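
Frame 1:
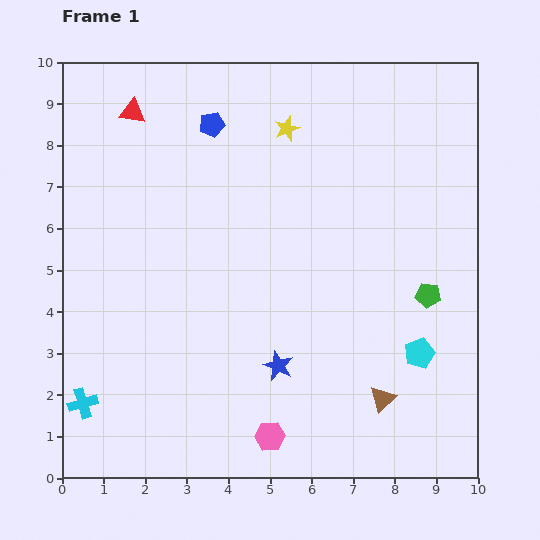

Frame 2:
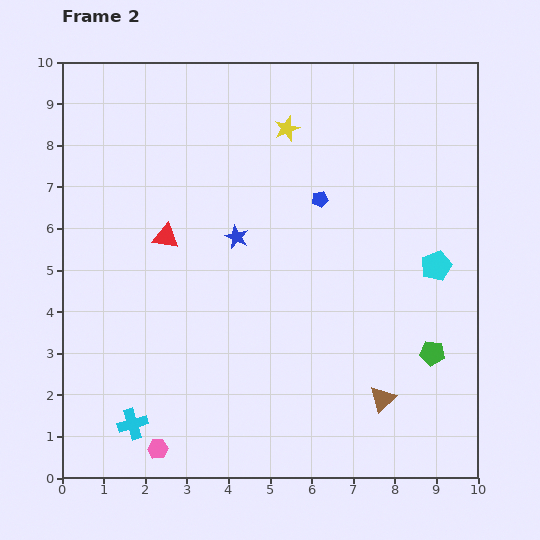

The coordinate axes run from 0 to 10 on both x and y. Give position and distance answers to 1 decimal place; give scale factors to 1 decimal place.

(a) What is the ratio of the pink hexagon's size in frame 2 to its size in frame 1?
0.7×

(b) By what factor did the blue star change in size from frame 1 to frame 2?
0.8×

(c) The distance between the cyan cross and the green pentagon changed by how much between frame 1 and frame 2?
-1.3

Distance in frame 1: 8.7. Distance in frame 2: 7.4.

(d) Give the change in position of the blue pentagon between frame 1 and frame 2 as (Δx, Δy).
(2.6, -1.8)

The blue pentagon was at (3.6, 8.5) in frame 1 and (6.2, 6.7) in frame 2.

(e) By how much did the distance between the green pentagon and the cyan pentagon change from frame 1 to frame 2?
+0.7

Distance in frame 1: 1.4. Distance in frame 2: 2.1.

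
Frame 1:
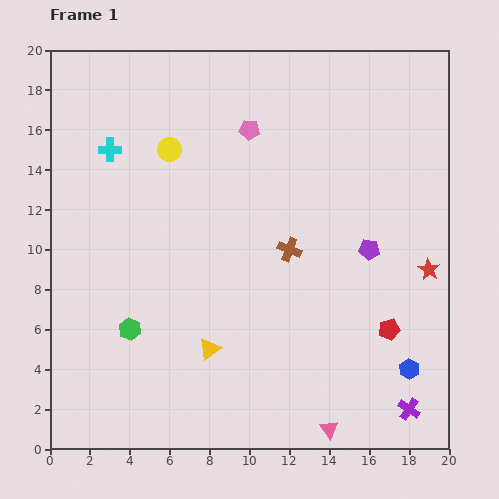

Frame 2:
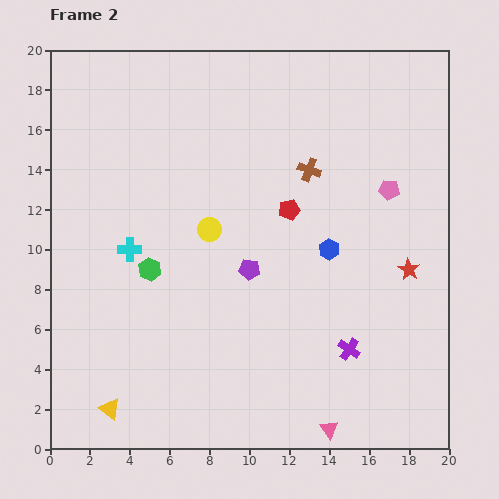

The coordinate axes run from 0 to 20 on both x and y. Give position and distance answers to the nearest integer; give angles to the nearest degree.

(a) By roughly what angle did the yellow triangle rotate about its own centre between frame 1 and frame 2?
47° counter-clockwise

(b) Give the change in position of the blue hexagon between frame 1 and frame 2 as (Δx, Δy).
(-4, 6)

The blue hexagon was at (18, 4) in frame 1 and (14, 10) in frame 2.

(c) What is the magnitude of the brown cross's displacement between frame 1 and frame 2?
4

The brown cross moved from (12, 10) to (13, 14), a distance of √(1² + 4²) ≈ 4.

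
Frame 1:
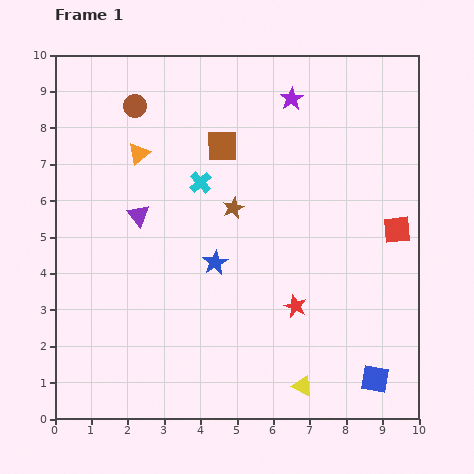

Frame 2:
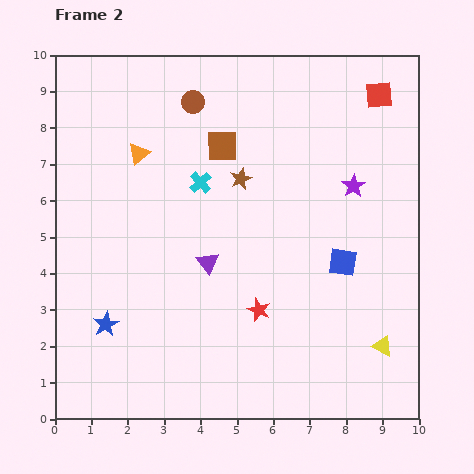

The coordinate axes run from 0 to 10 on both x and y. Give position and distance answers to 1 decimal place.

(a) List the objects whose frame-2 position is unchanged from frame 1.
the cyan cross, the orange triangle, the brown square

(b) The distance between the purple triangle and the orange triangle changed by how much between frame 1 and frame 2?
+1.9

Distance in frame 1: 1.7. Distance in frame 2: 3.6.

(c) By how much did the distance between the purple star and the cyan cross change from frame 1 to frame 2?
+0.8

Distance in frame 1: 3.4. Distance in frame 2: 4.2.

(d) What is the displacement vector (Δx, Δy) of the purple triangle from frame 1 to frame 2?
(1.9, -1.3)

The purple triangle was at (2.3, 5.6) in frame 1 and (4.2, 4.3) in frame 2.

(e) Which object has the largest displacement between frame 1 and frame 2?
the red square

(moved 3.7; next 3.4)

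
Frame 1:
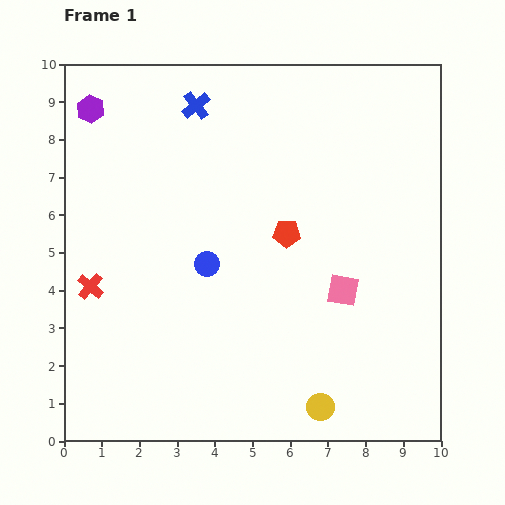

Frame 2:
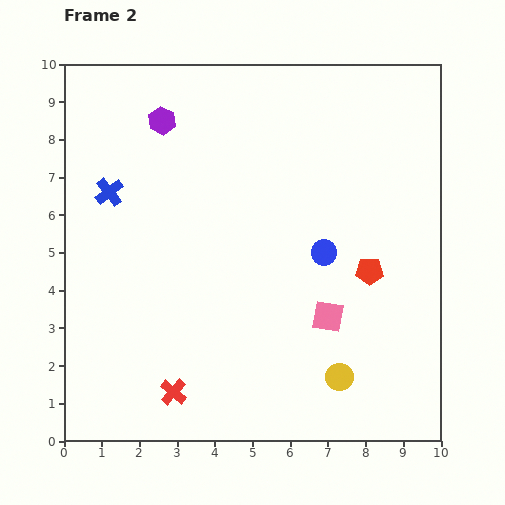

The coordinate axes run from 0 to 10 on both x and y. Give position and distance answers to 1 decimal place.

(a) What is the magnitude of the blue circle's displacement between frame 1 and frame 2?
3.1

The blue circle moved from (3.8, 4.7) to (6.9, 5.0), a distance of √(3.1² + 0.3²) ≈ 3.1.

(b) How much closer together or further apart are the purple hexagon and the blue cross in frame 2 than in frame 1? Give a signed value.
-0.4

Distance in frame 1: 2.8. Distance in frame 2: 2.4.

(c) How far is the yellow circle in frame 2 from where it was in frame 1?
0.9

The yellow circle moved from (6.8, 0.9) to (7.3, 1.7), a distance of √(0.5² + 0.8²) ≈ 0.9.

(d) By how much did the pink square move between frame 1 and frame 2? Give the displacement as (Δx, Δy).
(-0.4, -0.7)

The pink square was at (7.4, 4.0) in frame 1 and (7.0, 3.3) in frame 2.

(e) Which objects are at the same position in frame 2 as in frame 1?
none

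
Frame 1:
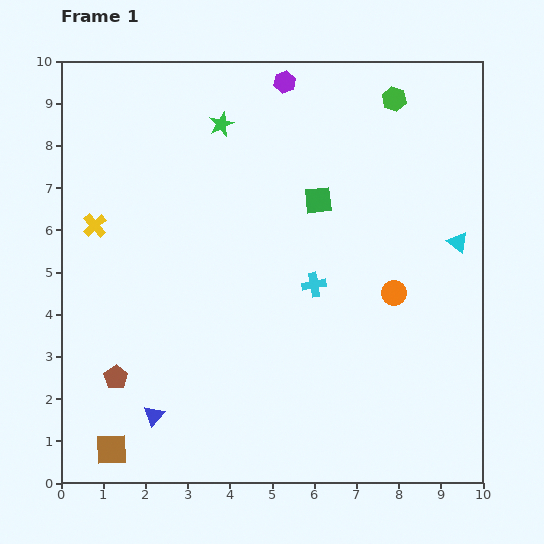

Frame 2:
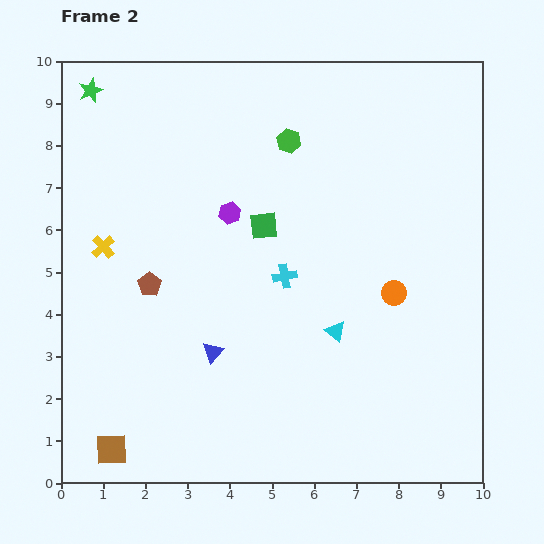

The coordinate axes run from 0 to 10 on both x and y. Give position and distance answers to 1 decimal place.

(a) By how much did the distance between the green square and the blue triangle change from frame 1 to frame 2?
-3.2

Distance in frame 1: 6.4. Distance in frame 2: 3.2.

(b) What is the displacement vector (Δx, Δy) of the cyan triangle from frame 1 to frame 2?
(-2.9, -2.1)

The cyan triangle was at (9.4, 5.7) in frame 1 and (6.5, 3.6) in frame 2.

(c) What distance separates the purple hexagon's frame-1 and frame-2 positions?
3.4

The purple hexagon moved from (5.3, 9.5) to (4.0, 6.4), a distance of √(1.3² + 3.1²) ≈ 3.4.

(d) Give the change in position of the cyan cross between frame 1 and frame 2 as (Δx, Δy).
(-0.7, 0.2)

The cyan cross was at (6.0, 4.7) in frame 1 and (5.3, 4.9) in frame 2.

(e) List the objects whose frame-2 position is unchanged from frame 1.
the brown square, the orange circle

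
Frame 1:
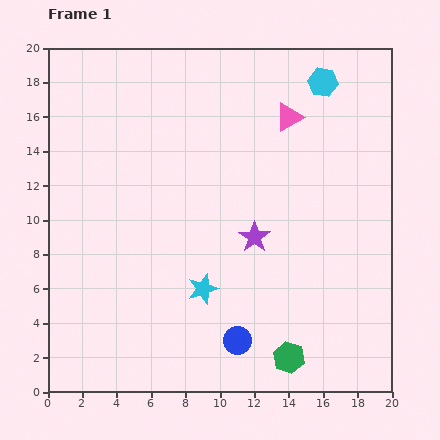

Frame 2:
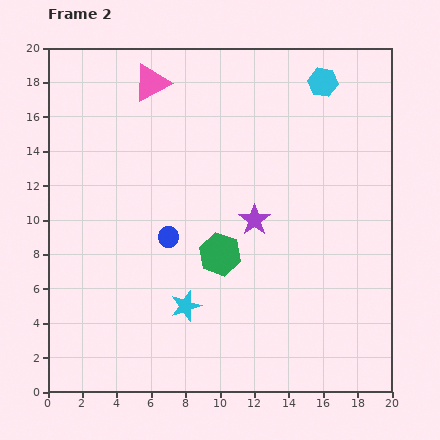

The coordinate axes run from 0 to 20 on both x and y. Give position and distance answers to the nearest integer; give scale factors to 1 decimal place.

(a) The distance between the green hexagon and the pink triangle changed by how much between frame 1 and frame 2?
-3

Distance in frame 1: 14. Distance in frame 2: 11.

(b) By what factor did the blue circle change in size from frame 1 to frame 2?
0.7×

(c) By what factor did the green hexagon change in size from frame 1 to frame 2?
1.3×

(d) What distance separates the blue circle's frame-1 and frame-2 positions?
7

The blue circle moved from (11, 3) to (7, 9), a distance of √(4² + 6²) ≈ 7.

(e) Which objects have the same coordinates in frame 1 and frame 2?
the cyan hexagon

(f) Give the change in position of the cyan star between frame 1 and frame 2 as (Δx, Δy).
(-1, -1)

The cyan star was at (9, 6) in frame 1 and (8, 5) in frame 2.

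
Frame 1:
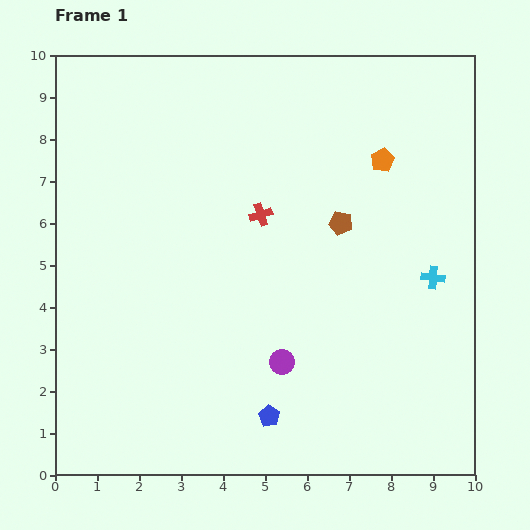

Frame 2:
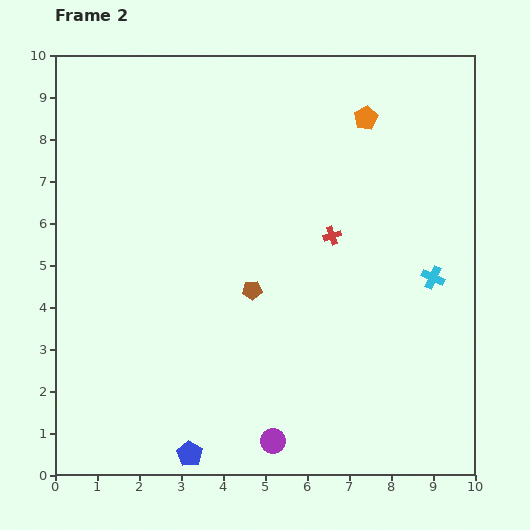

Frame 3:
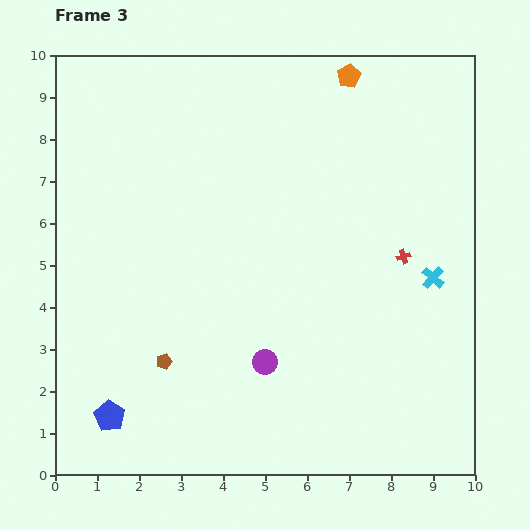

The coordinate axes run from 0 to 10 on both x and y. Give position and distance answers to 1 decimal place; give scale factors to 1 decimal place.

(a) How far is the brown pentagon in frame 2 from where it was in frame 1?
2.6

The brown pentagon moved from (6.8, 6.0) to (4.7, 4.4), a distance of √(2.1² + 1.6²) ≈ 2.6.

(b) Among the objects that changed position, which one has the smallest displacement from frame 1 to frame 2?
the orange pentagon

(moved 1.1)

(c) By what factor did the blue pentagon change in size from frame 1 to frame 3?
1.4×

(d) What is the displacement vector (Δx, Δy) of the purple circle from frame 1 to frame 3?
(-0.4, 0.0)

The purple circle was at (5.4, 2.7) in frame 1 and (5.0, 2.7) in frame 3.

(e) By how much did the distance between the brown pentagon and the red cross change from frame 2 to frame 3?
+3.9

Distance in frame 2: 2.3. Distance in frame 3: 6.2.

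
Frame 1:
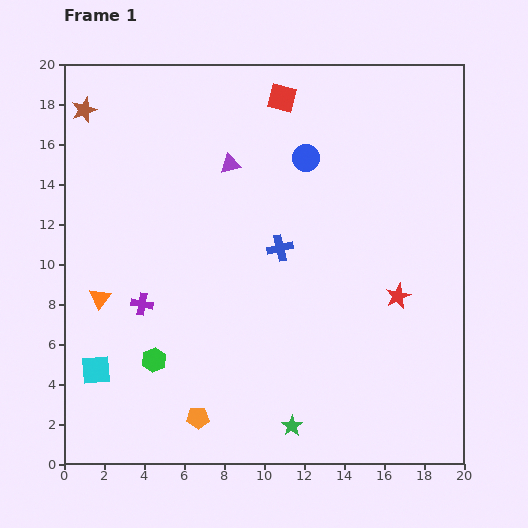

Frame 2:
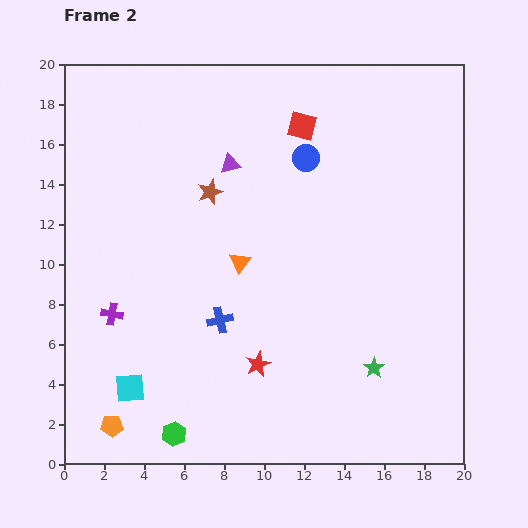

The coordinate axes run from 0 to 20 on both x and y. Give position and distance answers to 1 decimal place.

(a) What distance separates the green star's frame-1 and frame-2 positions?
5.0

The green star moved from (11.4, 1.9) to (15.5, 4.8), a distance of √(4.1² + 2.9²) ≈ 5.0.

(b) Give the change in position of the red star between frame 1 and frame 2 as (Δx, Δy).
(-7.0, -3.4)

The red star was at (16.7, 8.4) in frame 1 and (9.7, 5.0) in frame 2.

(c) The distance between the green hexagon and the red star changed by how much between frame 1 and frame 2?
-7.1

Distance in frame 1: 12.6. Distance in frame 2: 5.5.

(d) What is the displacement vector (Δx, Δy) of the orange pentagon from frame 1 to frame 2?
(-4.3, -0.4)

The orange pentagon was at (6.7, 2.3) in frame 1 and (2.4, 1.9) in frame 2.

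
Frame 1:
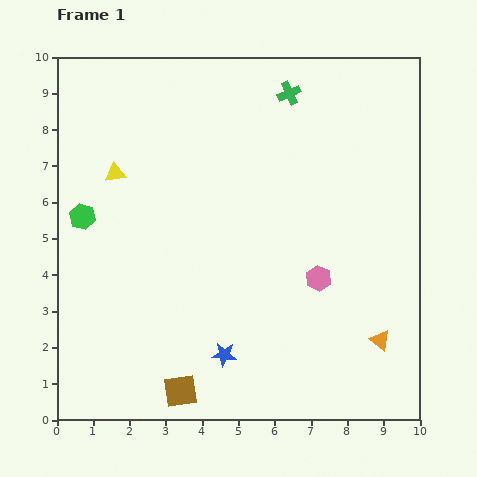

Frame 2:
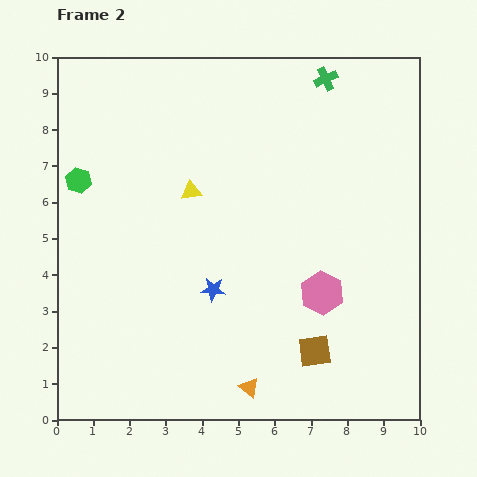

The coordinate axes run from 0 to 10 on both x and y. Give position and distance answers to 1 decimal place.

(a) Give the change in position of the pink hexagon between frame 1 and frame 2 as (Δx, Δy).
(0.1, -0.4)

The pink hexagon was at (7.2, 3.9) in frame 1 and (7.3, 3.5) in frame 2.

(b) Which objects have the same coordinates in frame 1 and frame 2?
none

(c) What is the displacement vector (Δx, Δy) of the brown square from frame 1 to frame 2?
(3.7, 1.1)

The brown square was at (3.4, 0.8) in frame 1 and (7.1, 1.9) in frame 2.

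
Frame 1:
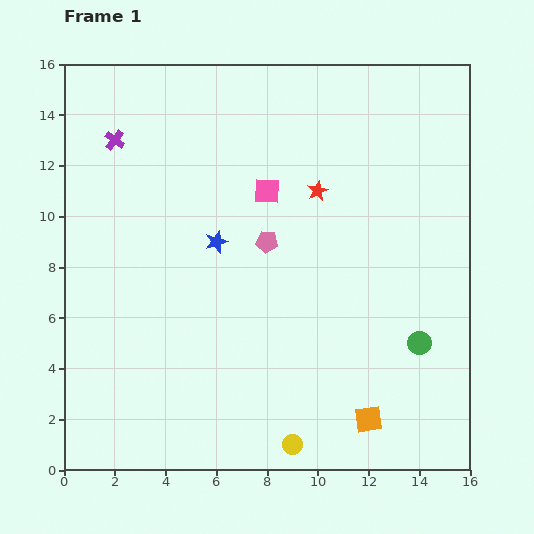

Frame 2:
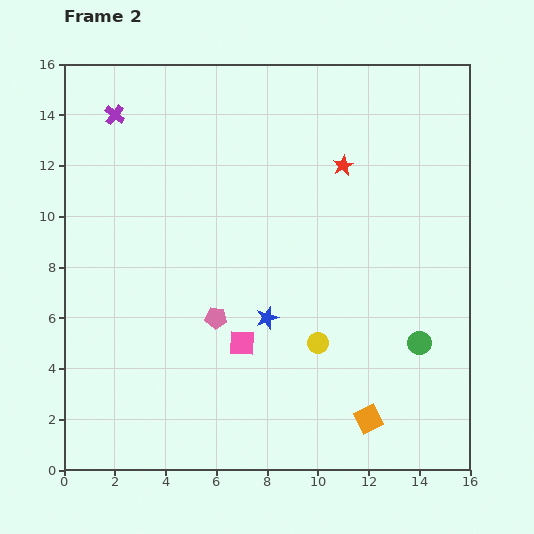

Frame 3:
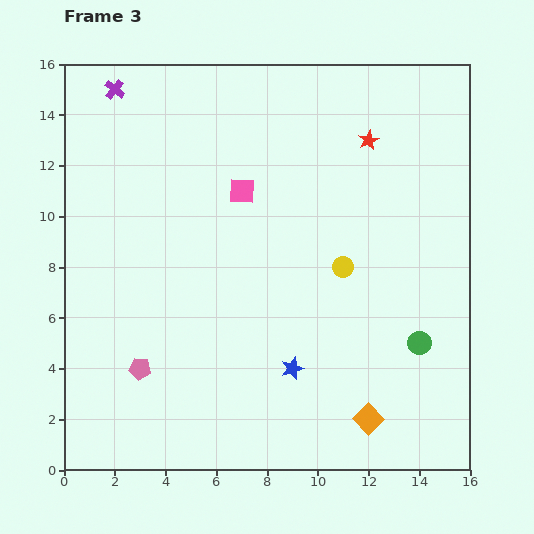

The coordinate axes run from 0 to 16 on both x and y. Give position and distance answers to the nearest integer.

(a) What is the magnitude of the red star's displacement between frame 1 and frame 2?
1

The red star moved from (10, 11) to (11, 12), a distance of √(1² + 1²) ≈ 1.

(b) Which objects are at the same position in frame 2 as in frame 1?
the orange square, the green circle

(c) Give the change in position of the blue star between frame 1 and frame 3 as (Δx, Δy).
(3, -5)

The blue star was at (6, 9) in frame 1 and (9, 4) in frame 3.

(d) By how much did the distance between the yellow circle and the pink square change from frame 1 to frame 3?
-5

Distance in frame 1: 10. Distance in frame 3: 5.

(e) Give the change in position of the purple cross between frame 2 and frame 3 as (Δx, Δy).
(0, 1)

The purple cross was at (2, 14) in frame 2 and (2, 15) in frame 3.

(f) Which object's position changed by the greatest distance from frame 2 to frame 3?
the pink square

(moved 6; next 4)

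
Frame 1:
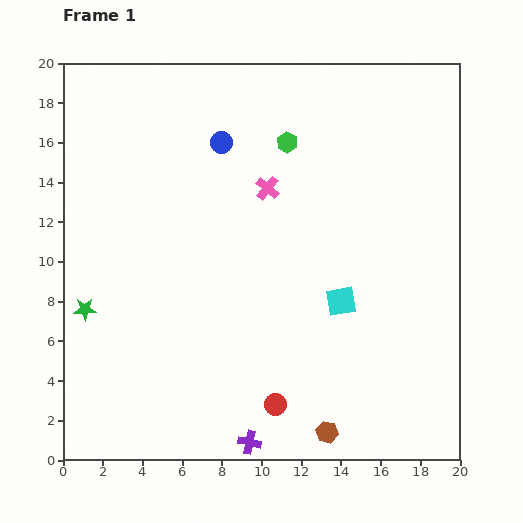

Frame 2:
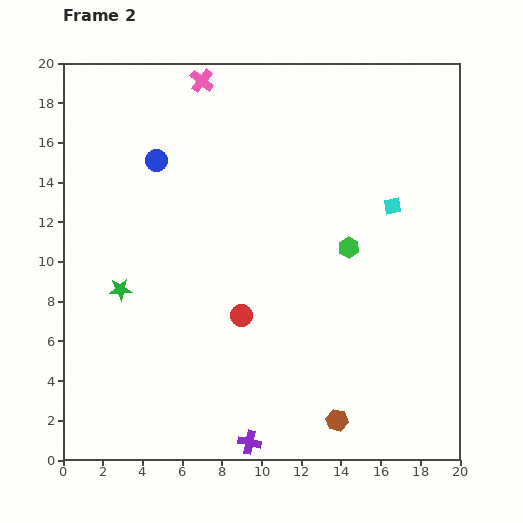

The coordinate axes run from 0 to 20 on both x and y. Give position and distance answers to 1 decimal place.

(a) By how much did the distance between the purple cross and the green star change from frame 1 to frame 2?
-0.6

Distance in frame 1: 10.7. Distance in frame 2: 10.1.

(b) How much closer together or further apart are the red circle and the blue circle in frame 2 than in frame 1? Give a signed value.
-4.6

Distance in frame 1: 13.5. Distance in frame 2: 8.9.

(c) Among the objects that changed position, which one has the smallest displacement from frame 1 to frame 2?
the brown hexagon

(moved 0.8)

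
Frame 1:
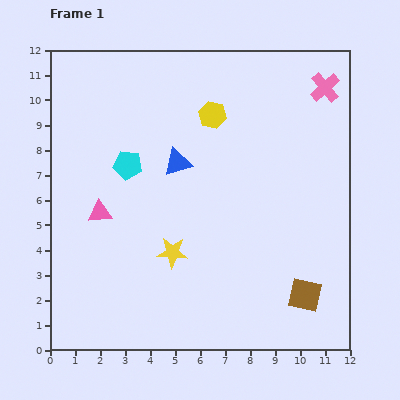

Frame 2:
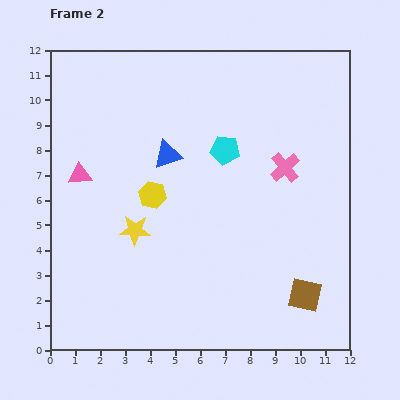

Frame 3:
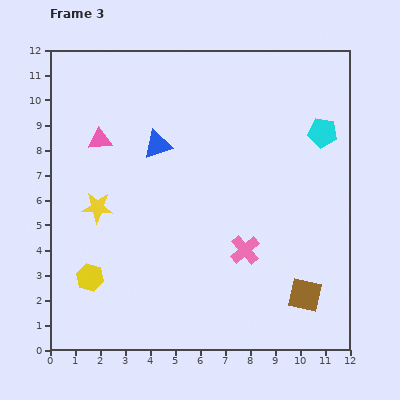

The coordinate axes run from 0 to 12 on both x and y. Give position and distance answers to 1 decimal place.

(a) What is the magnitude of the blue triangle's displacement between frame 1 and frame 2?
0.5

The blue triangle moved from (5.1, 7.5) to (4.7, 7.8), a distance of √(0.4² + 0.3²) ≈ 0.5.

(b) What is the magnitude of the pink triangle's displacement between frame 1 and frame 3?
2.9

The pink triangle moved from (2.0, 5.5) to (2.0, 8.4), a distance of √(0.0² + 2.9²) ≈ 2.9.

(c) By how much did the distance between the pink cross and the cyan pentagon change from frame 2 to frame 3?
+3.1

Distance in frame 2: 2.5. Distance in frame 3: 5.6.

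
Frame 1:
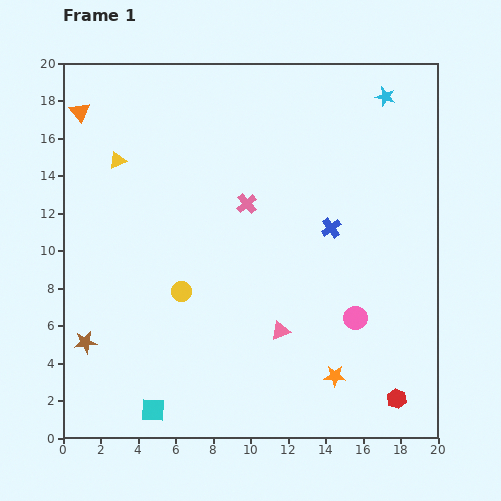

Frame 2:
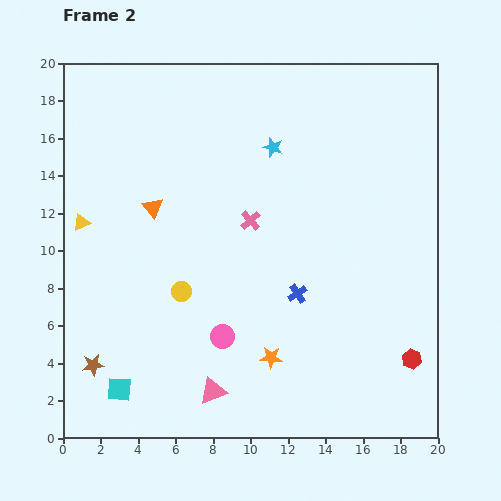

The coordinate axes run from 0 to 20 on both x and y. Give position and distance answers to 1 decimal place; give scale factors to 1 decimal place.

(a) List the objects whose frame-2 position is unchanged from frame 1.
the yellow circle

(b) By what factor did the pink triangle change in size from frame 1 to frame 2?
1.5×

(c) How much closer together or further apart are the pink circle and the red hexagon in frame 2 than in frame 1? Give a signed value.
+5.4

Distance in frame 1: 4.8. Distance in frame 2: 10.2.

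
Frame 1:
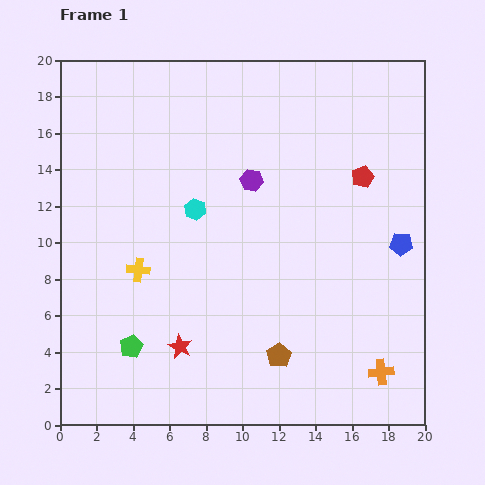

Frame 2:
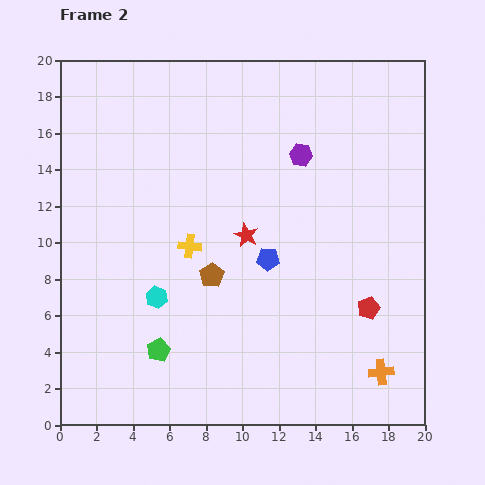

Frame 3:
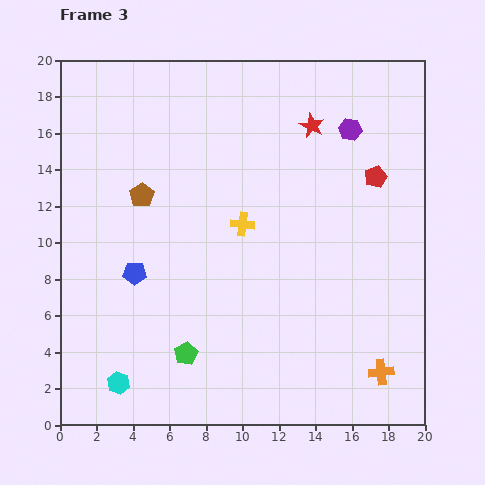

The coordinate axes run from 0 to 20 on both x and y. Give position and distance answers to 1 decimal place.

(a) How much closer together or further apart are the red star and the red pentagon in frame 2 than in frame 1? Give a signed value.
-5.9

Distance in frame 1: 13.7. Distance in frame 2: 7.8.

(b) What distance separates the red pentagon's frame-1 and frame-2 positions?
7.2

The red pentagon moved from (16.6, 13.6) to (16.9, 6.4), a distance of √(0.3² + 7.2²) ≈ 7.2.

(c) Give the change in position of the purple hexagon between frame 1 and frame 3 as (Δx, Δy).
(5.4, 2.8)

The purple hexagon was at (10.5, 13.4) in frame 1 and (15.9, 16.2) in frame 3.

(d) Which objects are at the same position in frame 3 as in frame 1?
the orange cross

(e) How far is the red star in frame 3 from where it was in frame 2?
7.0

The red star moved from (10.2, 10.4) to (13.8, 16.4), a distance of √(3.6² + 6.0²) ≈ 7.0.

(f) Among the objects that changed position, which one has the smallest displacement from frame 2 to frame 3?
the green pentagon

(moved 1.5)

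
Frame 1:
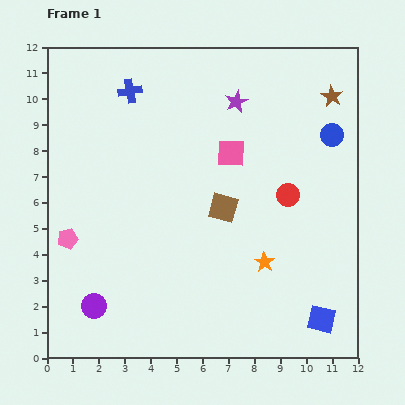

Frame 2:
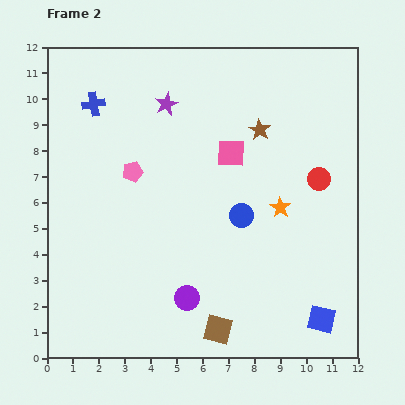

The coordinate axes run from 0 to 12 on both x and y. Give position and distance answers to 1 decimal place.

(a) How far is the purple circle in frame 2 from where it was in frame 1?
3.6

The purple circle moved from (1.8, 2.0) to (5.4, 2.3), a distance of √(3.6² + 0.3²) ≈ 3.6.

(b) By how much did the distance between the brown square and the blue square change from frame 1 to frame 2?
-1.7

Distance in frame 1: 5.7. Distance in frame 2: 4.0.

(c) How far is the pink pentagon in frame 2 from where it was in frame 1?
3.6

The pink pentagon moved from (0.8, 4.6) to (3.3, 7.2), a distance of √(2.5² + 2.6²) ≈ 3.6.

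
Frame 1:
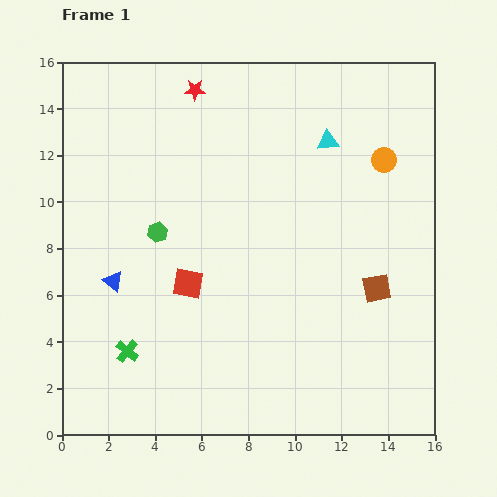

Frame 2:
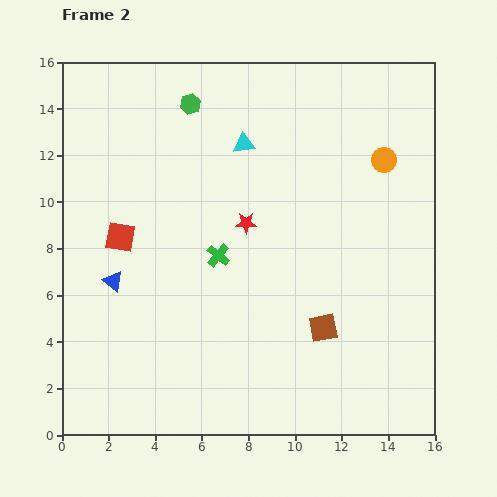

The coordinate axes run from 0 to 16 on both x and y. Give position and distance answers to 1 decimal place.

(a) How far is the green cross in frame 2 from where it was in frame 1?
5.7

The green cross moved from (2.8, 3.6) to (6.7, 7.7), a distance of √(3.9² + 4.1²) ≈ 5.7.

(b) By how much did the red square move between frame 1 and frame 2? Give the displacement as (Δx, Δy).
(-2.9, 2.0)

The red square was at (5.4, 6.5) in frame 1 and (2.5, 8.5) in frame 2.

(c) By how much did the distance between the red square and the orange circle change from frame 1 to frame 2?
+1.9

Distance in frame 1: 9.9. Distance in frame 2: 11.8.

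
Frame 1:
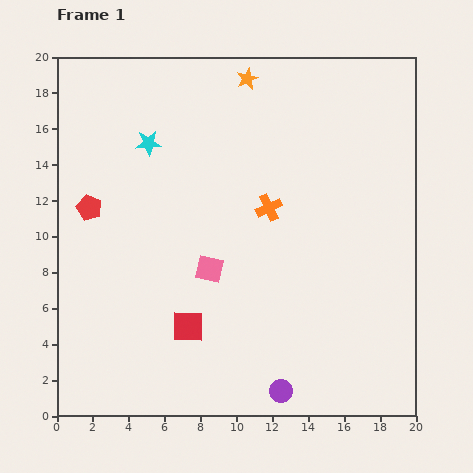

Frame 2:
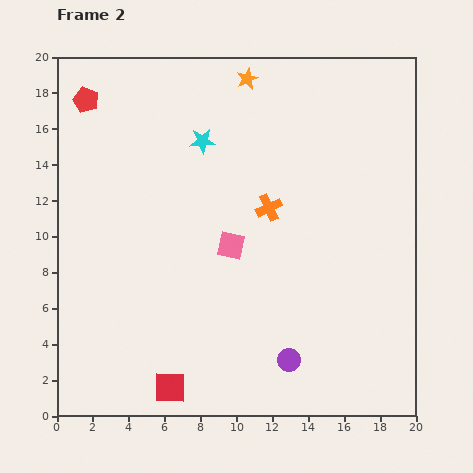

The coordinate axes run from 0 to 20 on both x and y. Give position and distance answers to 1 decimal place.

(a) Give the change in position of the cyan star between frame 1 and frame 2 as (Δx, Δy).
(3.0, 0.1)

The cyan star was at (5.1, 15.2) in frame 1 and (8.1, 15.3) in frame 2.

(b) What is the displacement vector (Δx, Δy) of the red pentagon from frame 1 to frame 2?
(-0.2, 6.0)

The red pentagon was at (1.8, 11.6) in frame 1 and (1.6, 17.6) in frame 2.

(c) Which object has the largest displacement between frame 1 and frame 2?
the red pentagon

(moved 6.0; next 3.5)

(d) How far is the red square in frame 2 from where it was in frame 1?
3.5

The red square moved from (7.3, 5.0) to (6.3, 1.6), a distance of √(1.0² + 3.4²) ≈ 3.5.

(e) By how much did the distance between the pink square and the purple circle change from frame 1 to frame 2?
-0.7

Distance in frame 1: 7.9. Distance in frame 2: 7.2.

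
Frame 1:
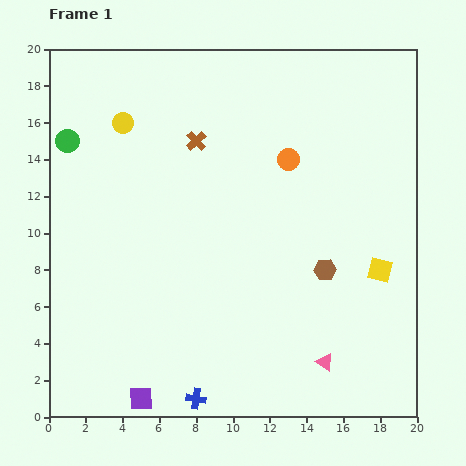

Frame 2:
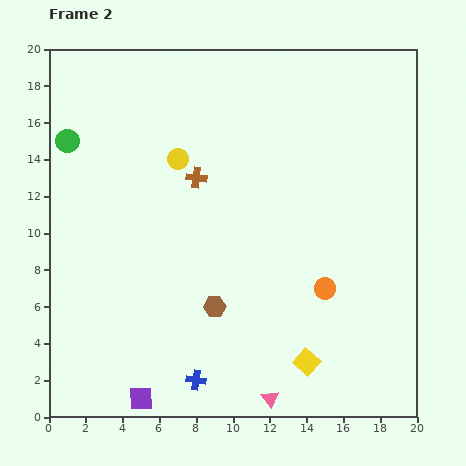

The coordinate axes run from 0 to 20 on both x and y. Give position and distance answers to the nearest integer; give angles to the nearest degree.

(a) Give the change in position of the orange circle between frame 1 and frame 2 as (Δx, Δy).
(2, -7)

The orange circle was at (13, 14) in frame 1 and (15, 7) in frame 2.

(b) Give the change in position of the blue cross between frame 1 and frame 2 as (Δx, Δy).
(0, 1)

The blue cross was at (8, 1) in frame 1 and (8, 2) in frame 2.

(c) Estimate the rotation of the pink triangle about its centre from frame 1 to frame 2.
18° clockwise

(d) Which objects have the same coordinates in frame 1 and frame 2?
the purple square, the green circle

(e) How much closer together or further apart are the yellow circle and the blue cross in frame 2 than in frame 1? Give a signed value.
-4

Distance in frame 1: 16. Distance in frame 2: 12.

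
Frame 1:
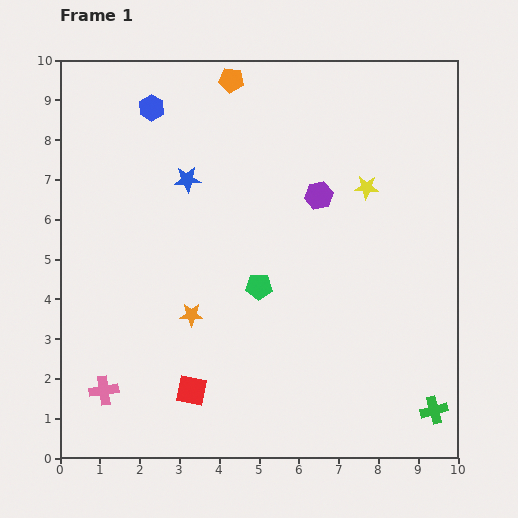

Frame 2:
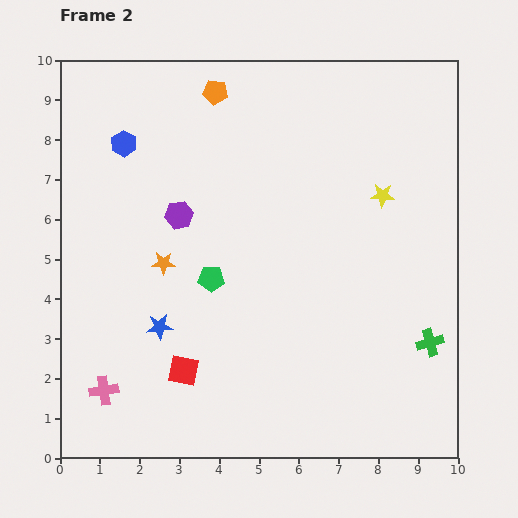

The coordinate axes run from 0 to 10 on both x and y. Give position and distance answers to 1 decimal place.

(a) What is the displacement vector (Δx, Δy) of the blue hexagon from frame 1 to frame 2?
(-0.7, -0.9)

The blue hexagon was at (2.3, 8.8) in frame 1 and (1.6, 7.9) in frame 2.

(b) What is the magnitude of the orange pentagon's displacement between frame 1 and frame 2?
0.5

The orange pentagon moved from (4.3, 9.5) to (3.9, 9.2), a distance of √(0.4² + 0.3²) ≈ 0.5.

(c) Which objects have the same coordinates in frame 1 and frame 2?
the pink cross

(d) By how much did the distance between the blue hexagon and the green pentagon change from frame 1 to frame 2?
-1.2

Distance in frame 1: 5.2. Distance in frame 2: 4.0.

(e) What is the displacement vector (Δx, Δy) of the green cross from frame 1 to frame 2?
(-0.1, 1.7)

The green cross was at (9.4, 1.2) in frame 1 and (9.3, 2.9) in frame 2.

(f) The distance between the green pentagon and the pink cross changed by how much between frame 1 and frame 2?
-0.8

Distance in frame 1: 4.7. Distance in frame 2: 3.9.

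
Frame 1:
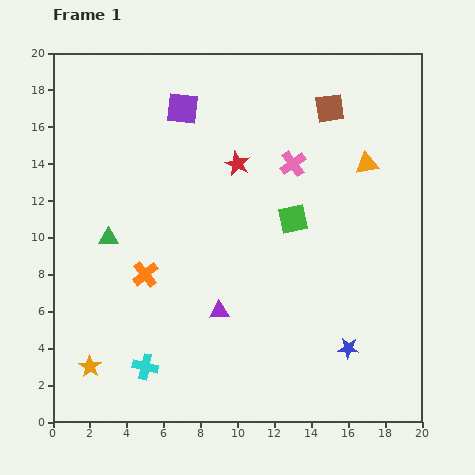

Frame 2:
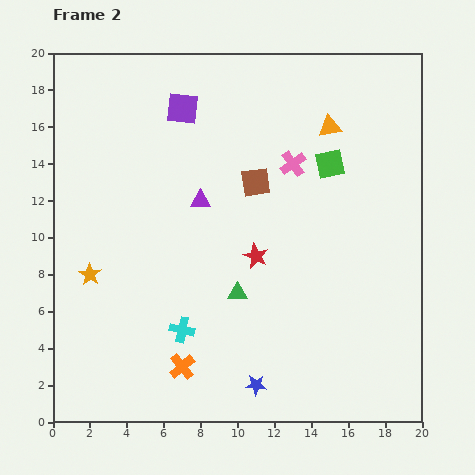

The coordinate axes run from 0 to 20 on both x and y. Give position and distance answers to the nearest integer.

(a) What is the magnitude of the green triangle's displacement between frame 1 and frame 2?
8

The green triangle moved from (3, 10) to (10, 7), a distance of √(7² + 3²) ≈ 8.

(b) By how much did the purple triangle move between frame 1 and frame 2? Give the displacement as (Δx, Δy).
(-1, 6)

The purple triangle was at (9, 6) in frame 1 and (8, 12) in frame 2.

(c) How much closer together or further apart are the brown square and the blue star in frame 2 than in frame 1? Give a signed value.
-2

Distance in frame 1: 13. Distance in frame 2: 11.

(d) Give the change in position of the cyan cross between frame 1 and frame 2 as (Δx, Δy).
(2, 2)

The cyan cross was at (5, 3) in frame 1 and (7, 5) in frame 2.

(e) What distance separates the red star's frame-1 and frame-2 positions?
5

The red star moved from (10, 14) to (11, 9), a distance of √(1² + 5²) ≈ 5.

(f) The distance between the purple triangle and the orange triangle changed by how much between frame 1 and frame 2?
-3

Distance in frame 1: 11. Distance in frame 2: 8.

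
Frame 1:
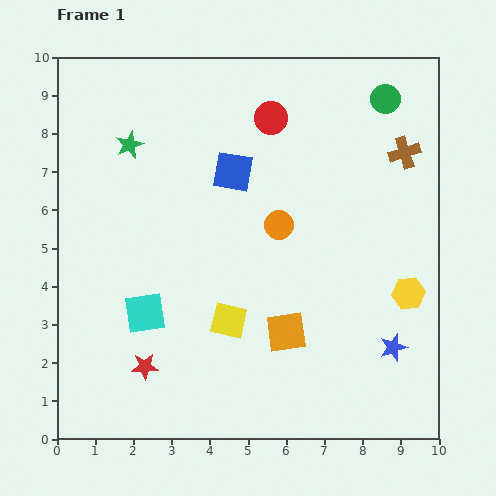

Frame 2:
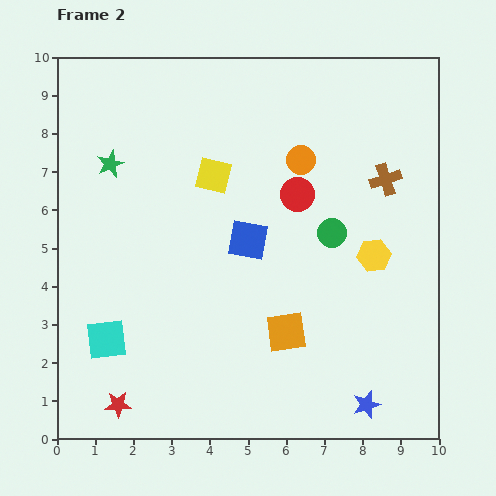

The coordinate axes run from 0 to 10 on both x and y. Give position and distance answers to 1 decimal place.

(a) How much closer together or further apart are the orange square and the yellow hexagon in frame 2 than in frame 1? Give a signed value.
-0.4

Distance in frame 1: 3.4. Distance in frame 2: 3.0.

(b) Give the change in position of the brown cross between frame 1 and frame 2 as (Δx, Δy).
(-0.5, -0.7)

The brown cross was at (9.1, 7.5) in frame 1 and (8.6, 6.8) in frame 2.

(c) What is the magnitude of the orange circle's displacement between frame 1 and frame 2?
1.8

The orange circle moved from (5.8, 5.6) to (6.4, 7.3), a distance of √(0.6² + 1.7²) ≈ 1.8.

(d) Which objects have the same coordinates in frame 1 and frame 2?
the orange square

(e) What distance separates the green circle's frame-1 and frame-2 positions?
3.8

The green circle moved from (8.6, 8.9) to (7.2, 5.4), a distance of √(1.4² + 3.5²) ≈ 3.8.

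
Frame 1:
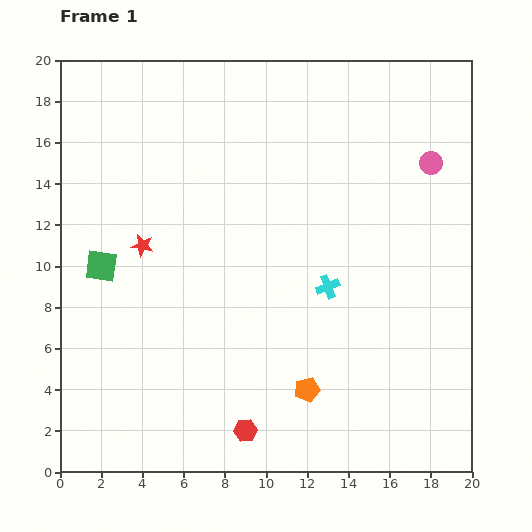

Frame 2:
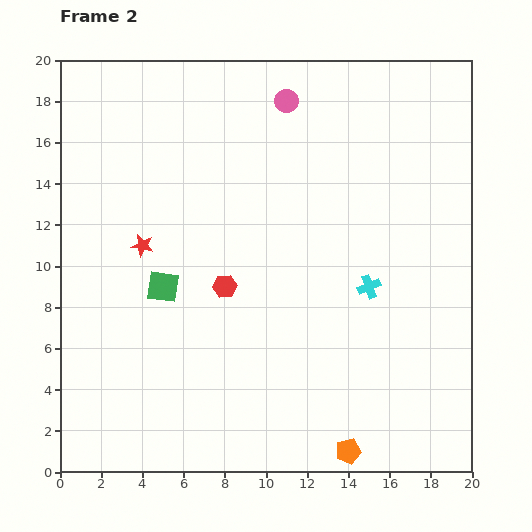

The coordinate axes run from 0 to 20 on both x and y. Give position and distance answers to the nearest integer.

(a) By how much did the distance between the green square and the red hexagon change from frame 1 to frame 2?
-8

Distance in frame 1: 11. Distance in frame 2: 3.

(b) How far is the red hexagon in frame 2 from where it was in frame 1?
7

The red hexagon moved from (9, 2) to (8, 9), a distance of √(1² + 7²) ≈ 7.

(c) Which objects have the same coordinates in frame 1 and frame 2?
the red star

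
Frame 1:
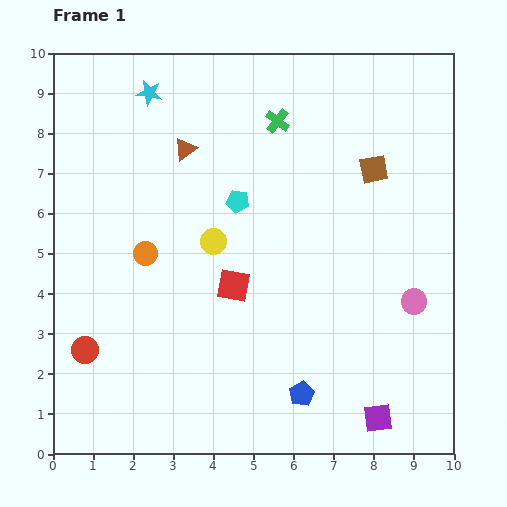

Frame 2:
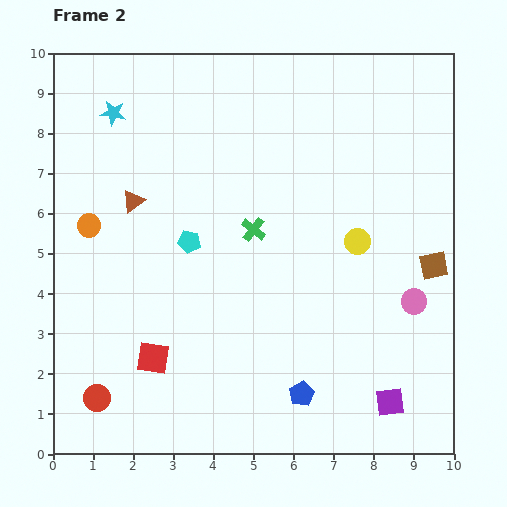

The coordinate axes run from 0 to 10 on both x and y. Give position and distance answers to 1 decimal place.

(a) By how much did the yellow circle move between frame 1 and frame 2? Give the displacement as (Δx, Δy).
(3.6, 0.0)

The yellow circle was at (4.0, 5.3) in frame 1 and (7.6, 5.3) in frame 2.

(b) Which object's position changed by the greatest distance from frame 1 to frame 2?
the yellow circle

(moved 3.6; next 2.8)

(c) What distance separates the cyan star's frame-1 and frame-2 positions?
1.0

The cyan star moved from (2.4, 9.0) to (1.5, 8.5), a distance of √(0.9² + 0.5²) ≈ 1.0.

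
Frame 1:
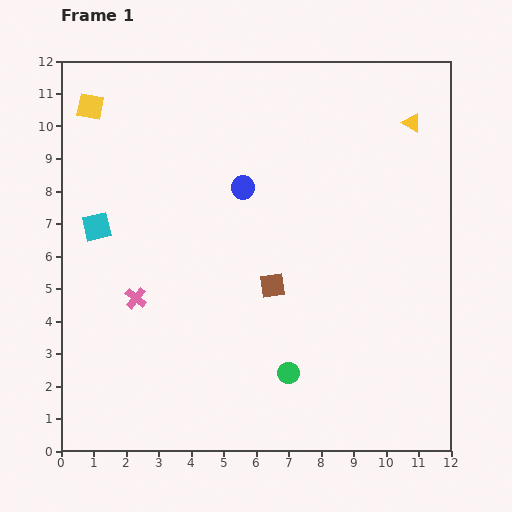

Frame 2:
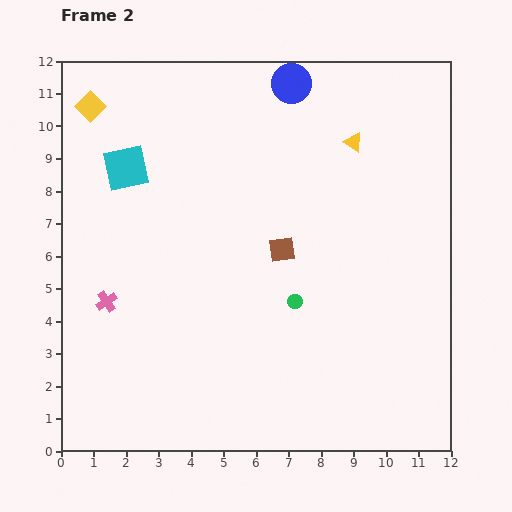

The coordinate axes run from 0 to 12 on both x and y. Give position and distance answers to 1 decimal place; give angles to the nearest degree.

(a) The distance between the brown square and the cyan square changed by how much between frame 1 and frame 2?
-0.3

Distance in frame 1: 5.7. Distance in frame 2: 5.4.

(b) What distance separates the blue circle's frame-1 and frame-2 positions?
3.5

The blue circle moved from (5.6, 8.1) to (7.1, 11.3), a distance of √(1.5² + 3.2²) ≈ 3.5.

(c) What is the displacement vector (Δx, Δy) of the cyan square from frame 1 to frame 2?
(0.9, 1.8)

The cyan square was at (1.1, 6.9) in frame 1 and (2.0, 8.7) in frame 2.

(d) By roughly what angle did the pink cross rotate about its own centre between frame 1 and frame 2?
18° clockwise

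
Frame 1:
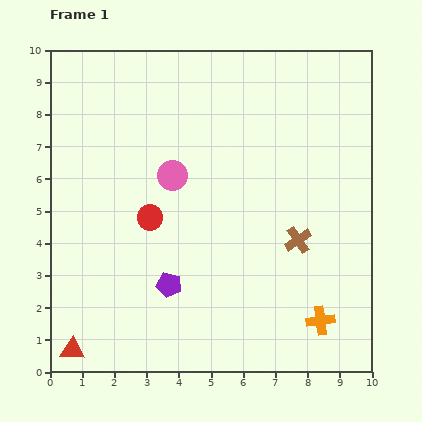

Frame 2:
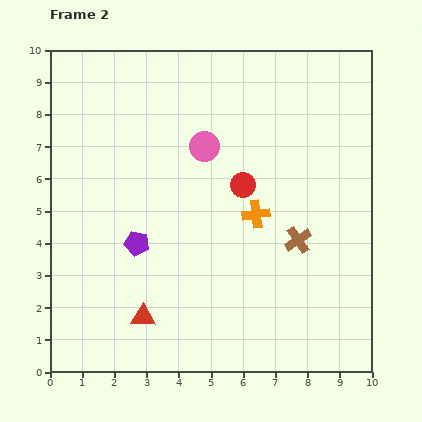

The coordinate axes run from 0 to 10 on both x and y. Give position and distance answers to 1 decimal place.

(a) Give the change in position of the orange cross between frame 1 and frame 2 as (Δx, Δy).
(-2.0, 3.3)

The orange cross was at (8.4, 1.6) in frame 1 and (6.4, 4.9) in frame 2.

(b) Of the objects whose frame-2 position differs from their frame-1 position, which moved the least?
the pink circle

(moved 1.3)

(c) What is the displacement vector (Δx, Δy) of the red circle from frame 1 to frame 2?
(2.9, 1.0)

The red circle was at (3.1, 4.8) in frame 1 and (6.0, 5.8) in frame 2.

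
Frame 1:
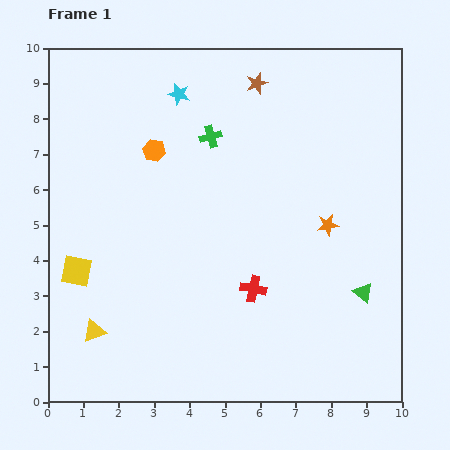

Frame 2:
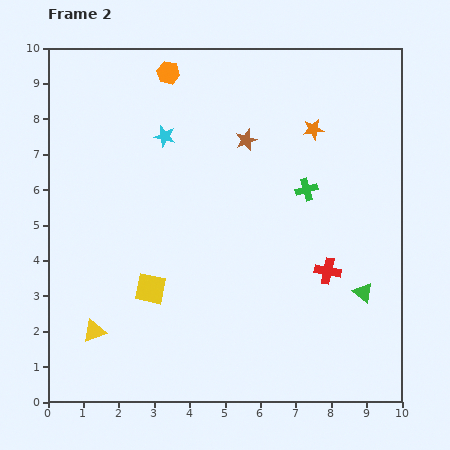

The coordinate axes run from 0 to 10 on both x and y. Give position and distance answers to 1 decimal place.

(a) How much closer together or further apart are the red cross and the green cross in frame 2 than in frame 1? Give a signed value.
-2.1

Distance in frame 1: 4.5. Distance in frame 2: 2.4.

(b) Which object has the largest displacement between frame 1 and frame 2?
the green cross

(moved 3.1; next 2.7)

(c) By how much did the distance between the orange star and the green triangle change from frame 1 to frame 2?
+2.7

Distance in frame 1: 2.1. Distance in frame 2: 4.8.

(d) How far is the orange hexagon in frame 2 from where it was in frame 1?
2.2

The orange hexagon moved from (3.0, 7.1) to (3.4, 9.3), a distance of √(0.4² + 2.2²) ≈ 2.2.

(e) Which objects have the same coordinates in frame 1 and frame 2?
the green triangle, the yellow triangle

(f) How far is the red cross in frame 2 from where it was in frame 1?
2.2

The red cross moved from (5.8, 3.2) to (7.9, 3.7), a distance of √(2.1² + 0.5²) ≈ 2.2.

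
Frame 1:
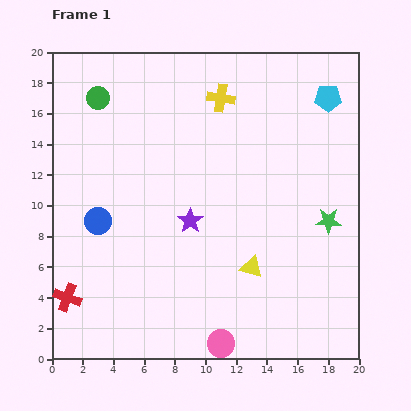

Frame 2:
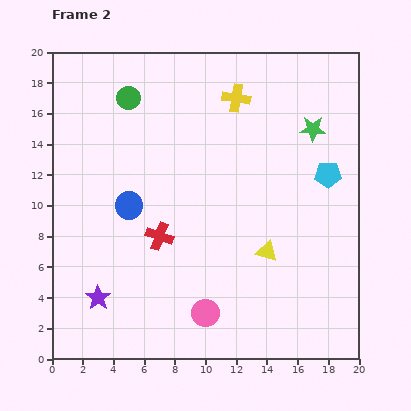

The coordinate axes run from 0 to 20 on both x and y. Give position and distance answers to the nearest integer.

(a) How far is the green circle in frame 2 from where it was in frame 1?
2

The green circle moved from (3, 17) to (5, 17), a distance of √(2² + 0²) ≈ 2.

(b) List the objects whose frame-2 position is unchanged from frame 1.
none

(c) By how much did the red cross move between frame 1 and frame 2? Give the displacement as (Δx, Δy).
(6, 4)

The red cross was at (1, 4) in frame 1 and (7, 8) in frame 2.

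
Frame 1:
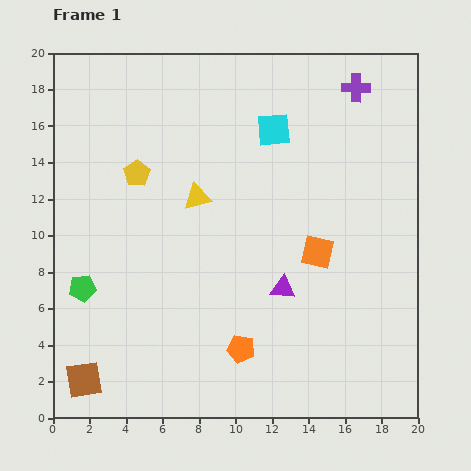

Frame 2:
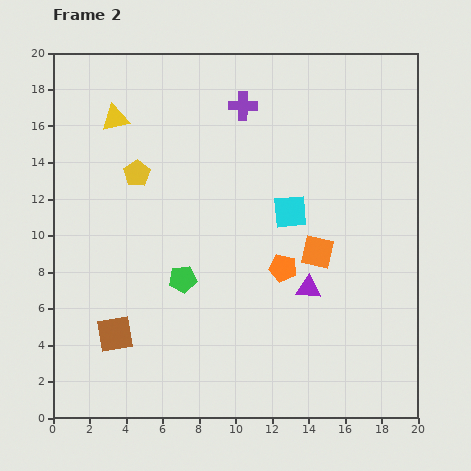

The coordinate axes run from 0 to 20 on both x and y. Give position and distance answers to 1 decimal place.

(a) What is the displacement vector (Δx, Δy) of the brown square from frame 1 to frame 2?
(1.7, 2.5)

The brown square was at (1.7, 2.1) in frame 1 and (3.4, 4.6) in frame 2.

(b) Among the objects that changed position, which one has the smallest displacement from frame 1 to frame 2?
the purple triangle

(moved 1.4)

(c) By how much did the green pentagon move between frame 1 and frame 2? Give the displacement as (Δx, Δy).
(5.5, 0.5)

The green pentagon was at (1.6, 7.1) in frame 1 and (7.1, 7.6) in frame 2.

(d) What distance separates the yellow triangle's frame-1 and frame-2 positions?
6.2

The yellow triangle moved from (7.9, 12.1) to (3.4, 16.4), a distance of √(4.5² + 4.3²) ≈ 6.2.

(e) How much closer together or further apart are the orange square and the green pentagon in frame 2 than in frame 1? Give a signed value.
-5.5

Distance in frame 1: 13.1. Distance in frame 2: 7.6.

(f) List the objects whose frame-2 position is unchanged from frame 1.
the orange square, the yellow pentagon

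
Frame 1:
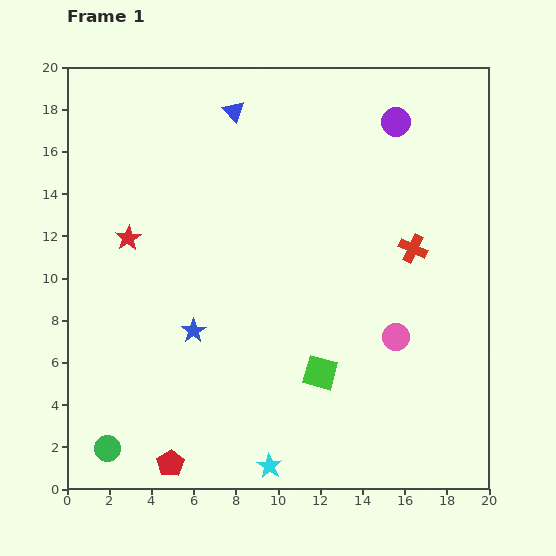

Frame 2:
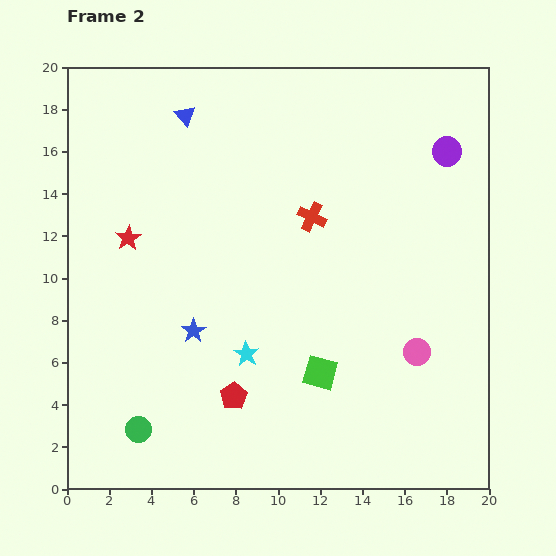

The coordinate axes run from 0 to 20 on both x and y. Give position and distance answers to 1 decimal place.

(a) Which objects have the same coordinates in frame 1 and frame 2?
the green square, the blue star, the red star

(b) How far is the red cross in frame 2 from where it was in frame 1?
5.0

The red cross moved from (16.4, 11.4) to (11.6, 12.9), a distance of √(4.8² + 1.5²) ≈ 5.0.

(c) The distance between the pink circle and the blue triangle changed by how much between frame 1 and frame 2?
+2.5

Distance in frame 1: 13.2. Distance in frame 2: 15.7.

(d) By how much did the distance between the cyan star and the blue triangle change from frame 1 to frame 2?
-5.2

Distance in frame 1: 16.9. Distance in frame 2: 11.7.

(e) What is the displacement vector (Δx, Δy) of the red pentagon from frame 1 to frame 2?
(3.0, 3.2)

The red pentagon was at (4.9, 1.2) in frame 1 and (7.9, 4.4) in frame 2.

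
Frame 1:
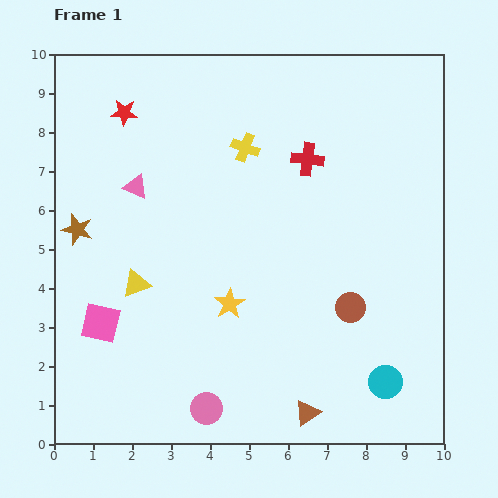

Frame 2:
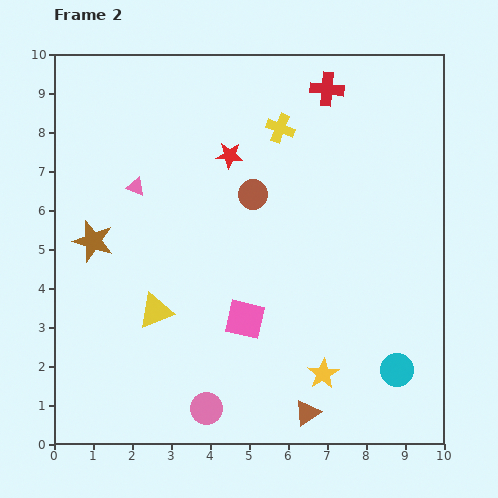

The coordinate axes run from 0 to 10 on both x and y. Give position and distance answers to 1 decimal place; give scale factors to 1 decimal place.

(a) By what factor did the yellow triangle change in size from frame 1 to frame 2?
1.3×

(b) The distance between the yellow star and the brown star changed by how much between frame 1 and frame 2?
+2.5

Distance in frame 1: 4.3. Distance in frame 2: 6.8.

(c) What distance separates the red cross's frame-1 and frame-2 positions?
1.9

The red cross moved from (6.5, 7.3) to (7.0, 9.1), a distance of √(0.5² + 1.8²) ≈ 1.9.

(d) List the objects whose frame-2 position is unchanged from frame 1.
the pink triangle, the brown triangle, the pink circle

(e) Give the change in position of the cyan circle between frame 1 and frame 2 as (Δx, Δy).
(0.3, 0.3)

The cyan circle was at (8.5, 1.6) in frame 1 and (8.8, 1.9) in frame 2.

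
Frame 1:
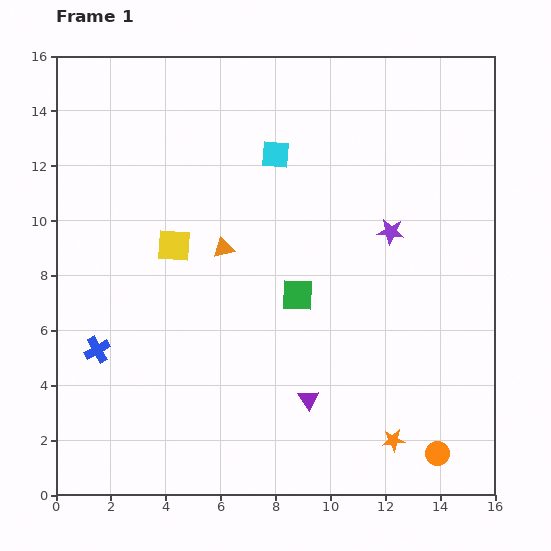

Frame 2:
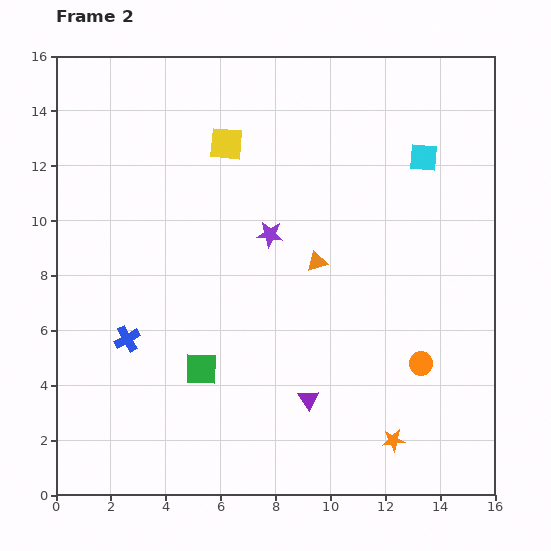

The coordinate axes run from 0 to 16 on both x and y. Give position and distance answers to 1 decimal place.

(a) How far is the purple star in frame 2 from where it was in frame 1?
4.4

The purple star moved from (12.2, 9.6) to (7.8, 9.5), a distance of √(4.4² + 0.1²) ≈ 4.4.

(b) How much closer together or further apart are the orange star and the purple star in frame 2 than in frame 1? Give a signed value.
+1.1

Distance in frame 1: 7.6. Distance in frame 2: 8.7.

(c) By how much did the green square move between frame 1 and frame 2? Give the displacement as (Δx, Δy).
(-3.5, -2.7)

The green square was at (8.8, 7.3) in frame 1 and (5.3, 4.6) in frame 2.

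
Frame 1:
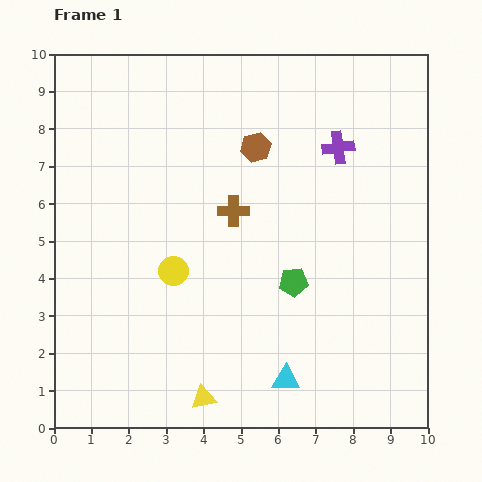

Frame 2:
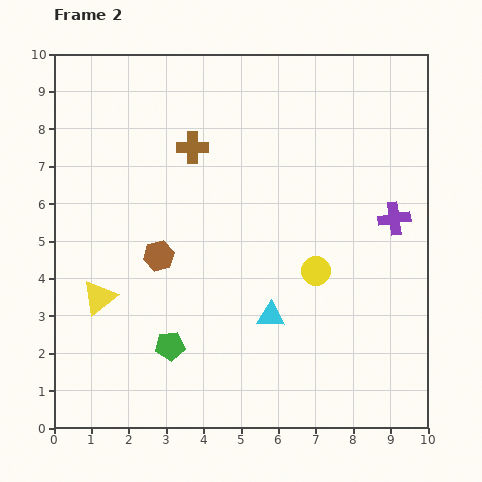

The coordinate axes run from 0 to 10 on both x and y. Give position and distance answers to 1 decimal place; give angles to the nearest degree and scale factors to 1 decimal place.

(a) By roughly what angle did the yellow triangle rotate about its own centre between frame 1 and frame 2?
27° counter-clockwise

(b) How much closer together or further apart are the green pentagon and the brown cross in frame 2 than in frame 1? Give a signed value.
+2.8

Distance in frame 1: 2.5. Distance in frame 2: 5.3.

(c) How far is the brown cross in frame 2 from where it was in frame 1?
2.0

The brown cross moved from (4.8, 5.8) to (3.7, 7.5), a distance of √(1.1² + 1.7²) ≈ 2.0.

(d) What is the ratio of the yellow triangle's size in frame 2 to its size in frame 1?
1.4×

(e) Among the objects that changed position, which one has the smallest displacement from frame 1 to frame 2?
the cyan triangle

(moved 1.7)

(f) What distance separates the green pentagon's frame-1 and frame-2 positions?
3.7

The green pentagon moved from (6.4, 3.9) to (3.1, 2.2), a distance of √(3.3² + 1.7²) ≈ 3.7.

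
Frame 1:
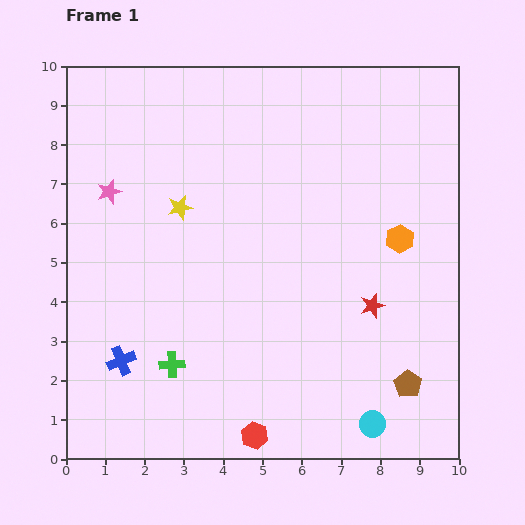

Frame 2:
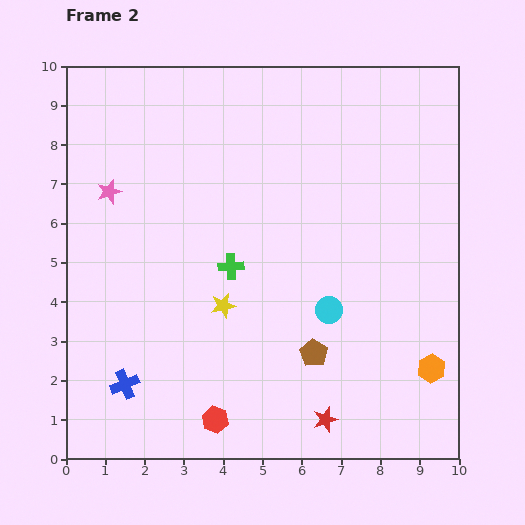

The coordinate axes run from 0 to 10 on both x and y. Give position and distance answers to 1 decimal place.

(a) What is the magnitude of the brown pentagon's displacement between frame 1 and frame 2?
2.5

The brown pentagon moved from (8.7, 1.9) to (6.3, 2.7), a distance of √(2.4² + 0.8²) ≈ 2.5.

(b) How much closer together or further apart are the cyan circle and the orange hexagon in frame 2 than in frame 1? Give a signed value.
-1.8

Distance in frame 1: 4.8. Distance in frame 2: 3.0.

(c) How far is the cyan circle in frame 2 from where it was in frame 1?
3.1

The cyan circle moved from (7.8, 0.9) to (6.7, 3.8), a distance of √(1.1² + 2.9²) ≈ 3.1.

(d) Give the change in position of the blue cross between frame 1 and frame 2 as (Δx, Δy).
(0.1, -0.6)

The blue cross was at (1.4, 2.5) in frame 1 and (1.5, 1.9) in frame 2.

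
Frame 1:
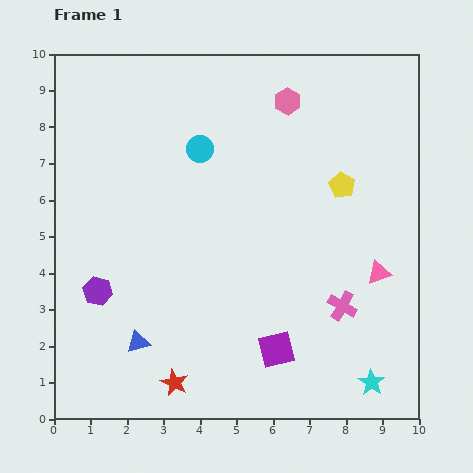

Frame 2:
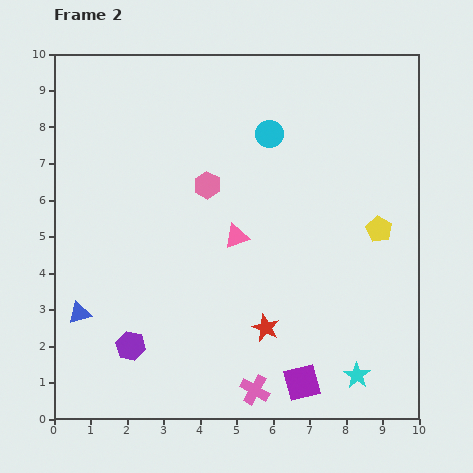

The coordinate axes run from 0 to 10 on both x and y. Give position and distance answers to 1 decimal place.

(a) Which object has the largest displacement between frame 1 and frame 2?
the pink triangle

(moved 4.0; next 3.3)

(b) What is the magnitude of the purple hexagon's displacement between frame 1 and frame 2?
1.7

The purple hexagon moved from (1.2, 3.5) to (2.1, 2.0), a distance of √(0.9² + 1.5²) ≈ 1.7.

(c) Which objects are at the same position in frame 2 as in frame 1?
none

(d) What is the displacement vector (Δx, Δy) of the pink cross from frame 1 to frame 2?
(-2.4, -2.3)

The pink cross was at (7.9, 3.1) in frame 1 and (5.5, 0.8) in frame 2.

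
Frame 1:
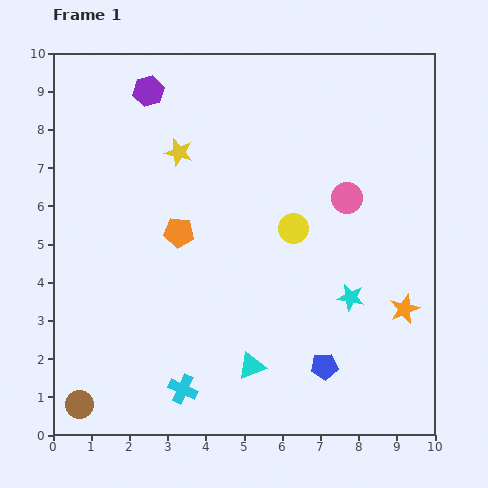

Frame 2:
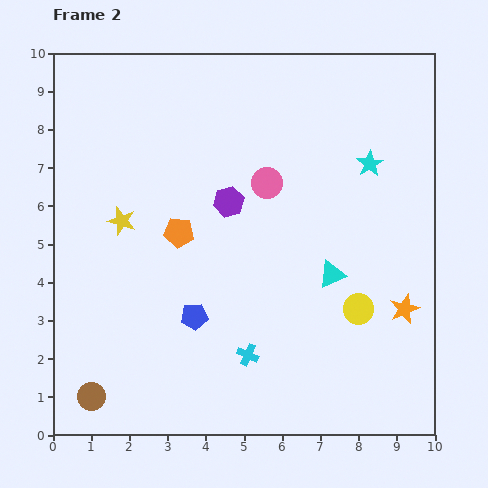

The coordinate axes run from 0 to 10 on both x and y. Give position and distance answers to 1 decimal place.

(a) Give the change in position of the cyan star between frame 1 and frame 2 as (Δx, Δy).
(0.5, 3.5)

The cyan star was at (7.8, 3.6) in frame 1 and (8.3, 7.1) in frame 2.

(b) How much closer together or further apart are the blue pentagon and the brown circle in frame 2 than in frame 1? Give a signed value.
-3.1

Distance in frame 1: 6.5. Distance in frame 2: 3.4.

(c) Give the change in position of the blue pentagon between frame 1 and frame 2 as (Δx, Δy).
(-3.4, 1.3)

The blue pentagon was at (7.1, 1.8) in frame 1 and (3.7, 3.1) in frame 2.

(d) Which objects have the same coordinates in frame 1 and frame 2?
the orange star, the orange pentagon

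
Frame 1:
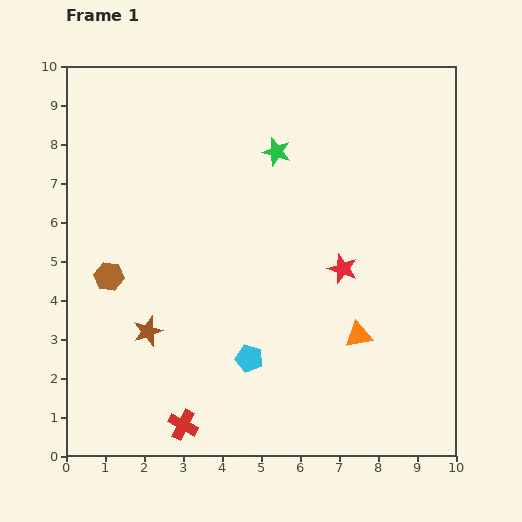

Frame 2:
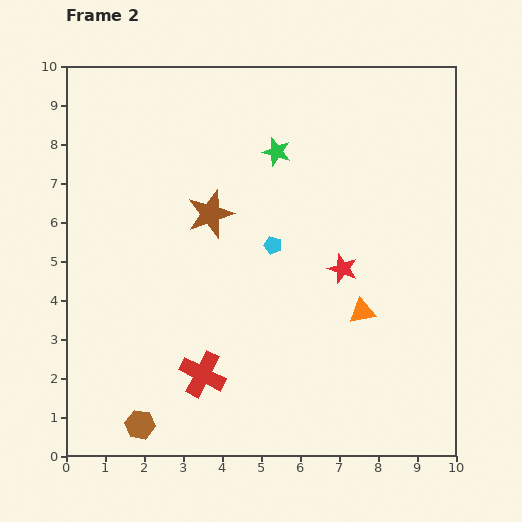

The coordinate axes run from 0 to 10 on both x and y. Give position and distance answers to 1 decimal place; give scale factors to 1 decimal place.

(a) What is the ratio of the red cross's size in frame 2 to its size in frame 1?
1.5×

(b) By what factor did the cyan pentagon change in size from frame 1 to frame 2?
0.7×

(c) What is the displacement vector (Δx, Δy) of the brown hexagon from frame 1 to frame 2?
(0.8, -3.8)

The brown hexagon was at (1.1, 4.6) in frame 1 and (1.9, 0.8) in frame 2.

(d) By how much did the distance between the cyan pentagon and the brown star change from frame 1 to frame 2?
-0.9

Distance in frame 1: 2.7. Distance in frame 2: 1.8.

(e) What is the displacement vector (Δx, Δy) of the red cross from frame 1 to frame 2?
(0.5, 1.3)

The red cross was at (3.0, 0.8) in frame 1 and (3.5, 2.1) in frame 2.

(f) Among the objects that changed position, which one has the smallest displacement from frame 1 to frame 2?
the orange triangle

(moved 0.6)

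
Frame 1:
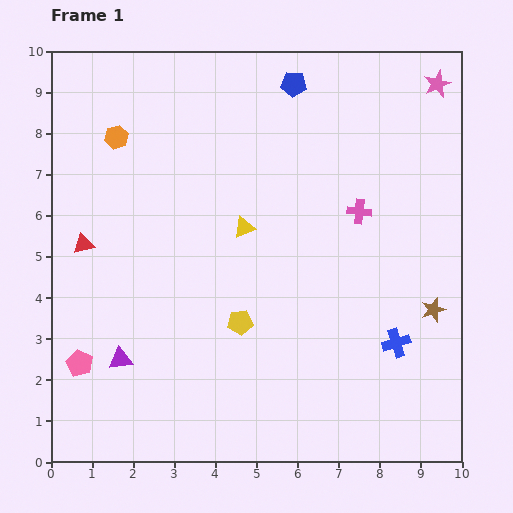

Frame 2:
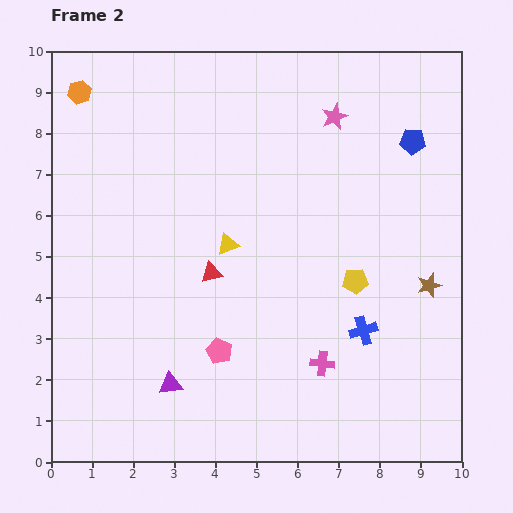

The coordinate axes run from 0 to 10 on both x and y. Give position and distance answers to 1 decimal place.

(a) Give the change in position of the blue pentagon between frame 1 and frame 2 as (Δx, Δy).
(2.9, -1.4)

The blue pentagon was at (5.9, 9.2) in frame 1 and (8.8, 7.8) in frame 2.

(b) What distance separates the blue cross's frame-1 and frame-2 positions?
0.9

The blue cross moved from (8.4, 2.9) to (7.6, 3.2), a distance of √(0.8² + 0.3²) ≈ 0.9.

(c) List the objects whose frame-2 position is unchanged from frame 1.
none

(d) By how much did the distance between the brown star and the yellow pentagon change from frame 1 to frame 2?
-2.9

Distance in frame 1: 4.7. Distance in frame 2: 1.8.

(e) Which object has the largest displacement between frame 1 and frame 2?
the pink cross

(moved 3.8; next 3.4)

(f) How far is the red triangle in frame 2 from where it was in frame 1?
3.2

The red triangle moved from (0.8, 5.3) to (3.9, 4.6), a distance of √(3.1² + 0.7²) ≈ 3.2.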